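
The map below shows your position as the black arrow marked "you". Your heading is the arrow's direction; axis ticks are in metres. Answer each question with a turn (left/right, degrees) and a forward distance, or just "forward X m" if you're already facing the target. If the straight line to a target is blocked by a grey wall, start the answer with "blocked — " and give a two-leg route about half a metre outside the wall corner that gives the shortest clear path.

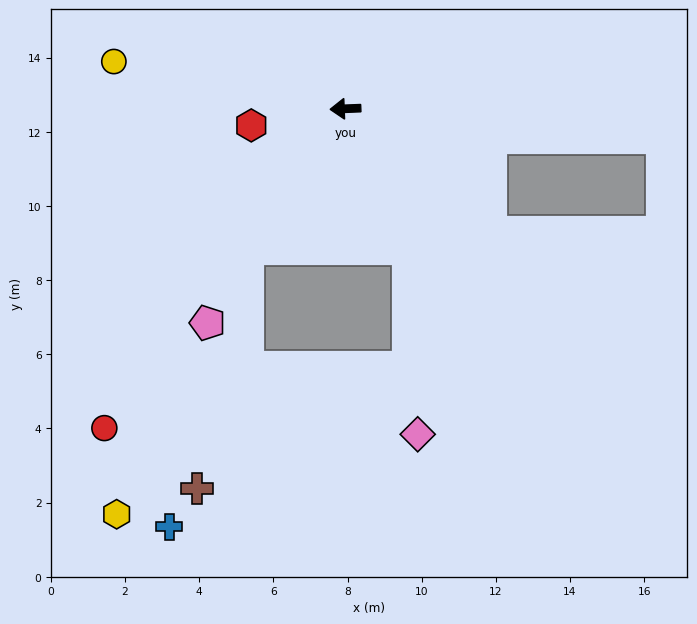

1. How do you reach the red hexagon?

turn left 8°, forward 2.6 m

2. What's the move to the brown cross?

blocked — turn left 53°, forward 4.6 m, then turn left 23°, forward 6.6 m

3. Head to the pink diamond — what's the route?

blocked — turn left 112°, forward 4.1 m, then turn right 21°, forward 5.0 m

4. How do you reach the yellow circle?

turn right 14°, forward 6.4 m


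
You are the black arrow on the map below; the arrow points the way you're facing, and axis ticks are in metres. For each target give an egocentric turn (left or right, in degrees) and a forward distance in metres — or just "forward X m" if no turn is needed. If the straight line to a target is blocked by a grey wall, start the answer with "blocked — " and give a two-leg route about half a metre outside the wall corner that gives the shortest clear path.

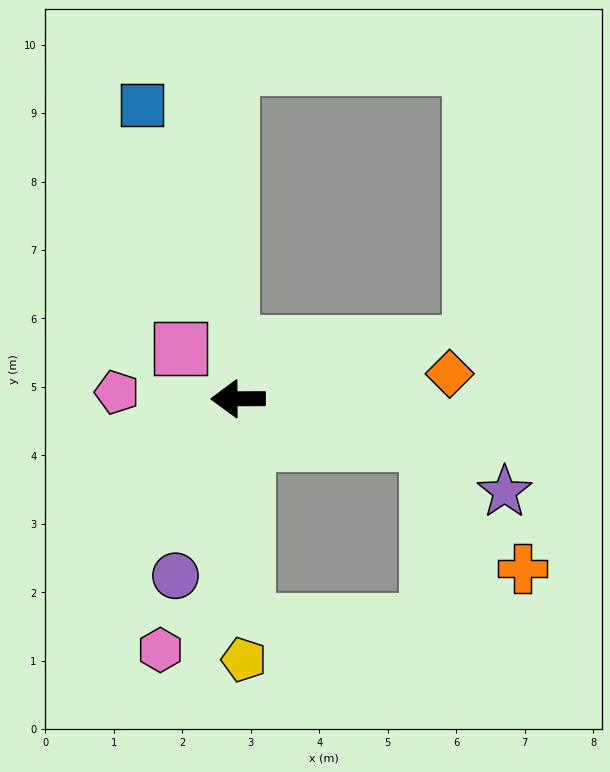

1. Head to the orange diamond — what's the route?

turn right 174°, forward 3.1 m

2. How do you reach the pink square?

turn right 41°, forward 1.1 m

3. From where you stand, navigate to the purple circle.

turn left 70°, forward 2.7 m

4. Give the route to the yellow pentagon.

turn left 91°, forward 3.8 m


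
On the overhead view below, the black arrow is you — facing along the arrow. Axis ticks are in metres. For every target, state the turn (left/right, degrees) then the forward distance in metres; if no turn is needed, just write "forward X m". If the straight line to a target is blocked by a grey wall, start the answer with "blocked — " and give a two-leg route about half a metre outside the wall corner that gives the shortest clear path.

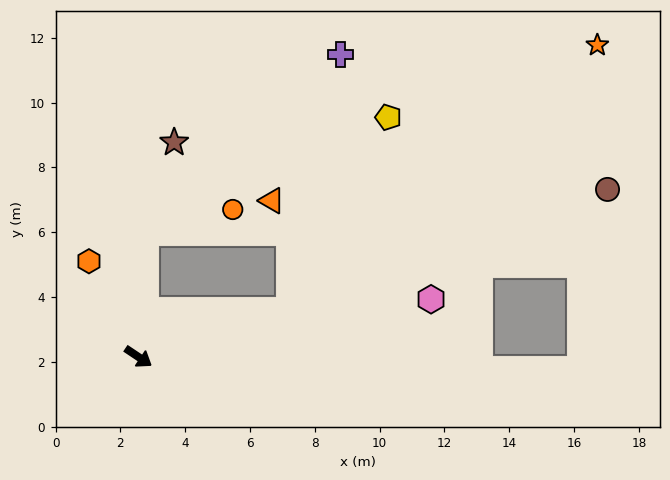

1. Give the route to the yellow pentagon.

blocked — turn left 51°, forward 4.9 m, then turn left 46°, forward 6.7 m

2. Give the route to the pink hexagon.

turn left 45°, forward 9.2 m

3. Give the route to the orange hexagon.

turn left 151°, forward 3.3 m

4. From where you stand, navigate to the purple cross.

blocked — turn left 120°, forward 3.8 m, then turn right 44°, forward 8.2 m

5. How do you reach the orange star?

blocked — turn left 51°, forward 4.9 m, then turn left 24°, forward 12.6 m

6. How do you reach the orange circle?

blocked — turn left 120°, forward 3.8 m, then turn right 71°, forward 2.8 m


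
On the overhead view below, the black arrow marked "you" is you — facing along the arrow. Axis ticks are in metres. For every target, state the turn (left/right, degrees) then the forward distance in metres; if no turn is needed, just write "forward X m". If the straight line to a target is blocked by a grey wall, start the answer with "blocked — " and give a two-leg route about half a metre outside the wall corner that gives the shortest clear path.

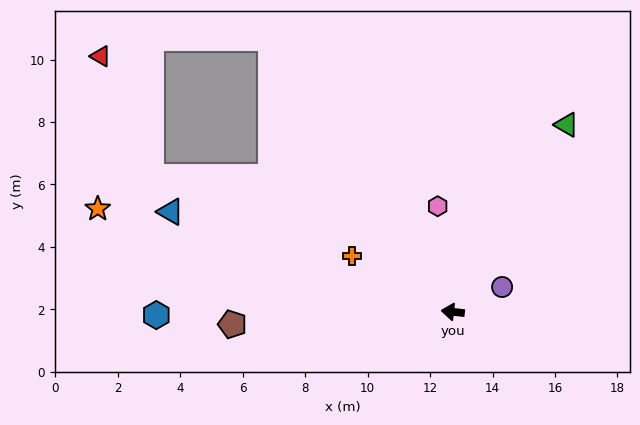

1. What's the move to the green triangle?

turn right 115°, forward 7.0 m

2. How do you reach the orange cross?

turn right 23°, forward 3.7 m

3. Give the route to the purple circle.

turn right 147°, forward 1.8 m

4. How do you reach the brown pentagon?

turn left 9°, forward 7.1 m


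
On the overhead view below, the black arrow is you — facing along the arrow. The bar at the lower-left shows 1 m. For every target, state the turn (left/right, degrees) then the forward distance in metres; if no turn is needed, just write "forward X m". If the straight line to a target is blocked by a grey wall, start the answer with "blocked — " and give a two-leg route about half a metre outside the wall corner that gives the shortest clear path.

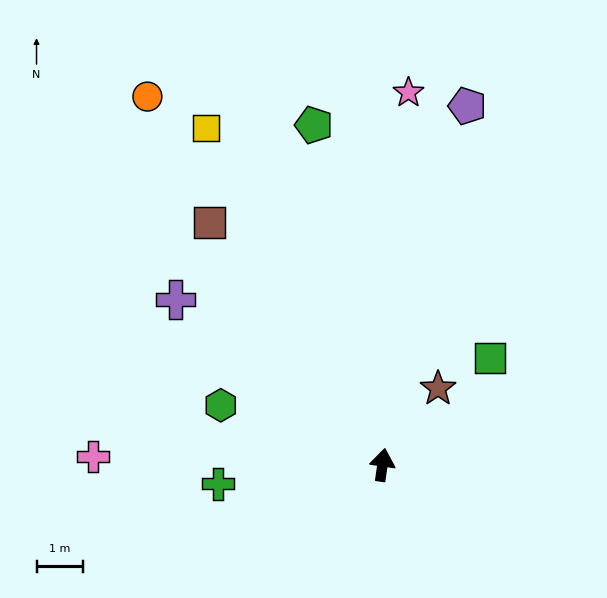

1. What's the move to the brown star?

turn right 28°, forward 2.1 m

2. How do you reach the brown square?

turn left 44°, forward 6.5 m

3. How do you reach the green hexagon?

turn left 78°, forward 3.7 m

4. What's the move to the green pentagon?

turn left 20°, forward 7.5 m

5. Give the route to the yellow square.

turn left 36°, forward 8.3 m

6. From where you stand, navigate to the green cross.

turn left 105°, forward 3.6 m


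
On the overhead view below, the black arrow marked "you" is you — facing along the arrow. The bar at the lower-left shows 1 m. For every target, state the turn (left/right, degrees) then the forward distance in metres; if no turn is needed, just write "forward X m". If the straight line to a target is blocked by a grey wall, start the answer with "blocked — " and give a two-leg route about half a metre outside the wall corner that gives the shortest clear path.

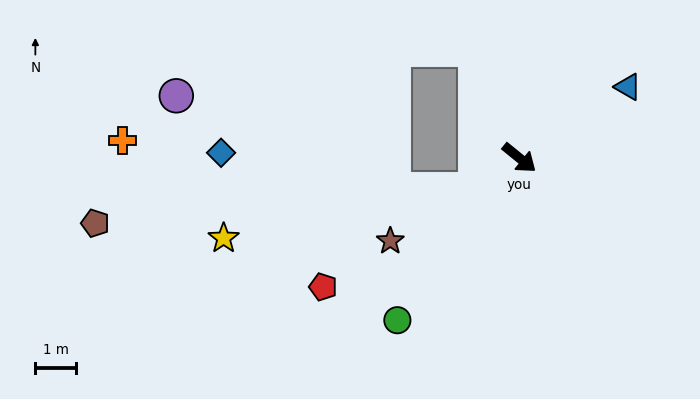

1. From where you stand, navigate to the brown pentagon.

blocked — turn right 105°, forward 1.3 m, then turn right 31°, forward 9.3 m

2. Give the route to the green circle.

turn right 88°, forward 5.0 m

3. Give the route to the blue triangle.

turn left 72°, forward 3.2 m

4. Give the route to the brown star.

turn right 108°, forward 3.8 m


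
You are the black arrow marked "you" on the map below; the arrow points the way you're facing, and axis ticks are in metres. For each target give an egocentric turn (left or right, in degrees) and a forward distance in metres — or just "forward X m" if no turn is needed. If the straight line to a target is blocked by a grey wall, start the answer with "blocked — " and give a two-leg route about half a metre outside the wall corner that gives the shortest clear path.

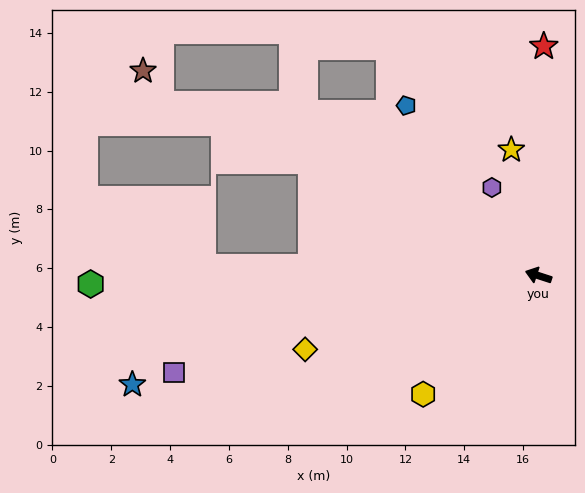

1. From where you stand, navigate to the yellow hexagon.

turn left 64°, forward 5.6 m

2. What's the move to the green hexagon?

turn left 19°, forward 15.2 m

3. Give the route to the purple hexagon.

turn right 44°, forward 3.4 m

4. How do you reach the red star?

turn right 73°, forward 7.8 m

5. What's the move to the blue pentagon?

turn right 34°, forward 7.3 m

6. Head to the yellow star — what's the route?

turn right 60°, forward 4.4 m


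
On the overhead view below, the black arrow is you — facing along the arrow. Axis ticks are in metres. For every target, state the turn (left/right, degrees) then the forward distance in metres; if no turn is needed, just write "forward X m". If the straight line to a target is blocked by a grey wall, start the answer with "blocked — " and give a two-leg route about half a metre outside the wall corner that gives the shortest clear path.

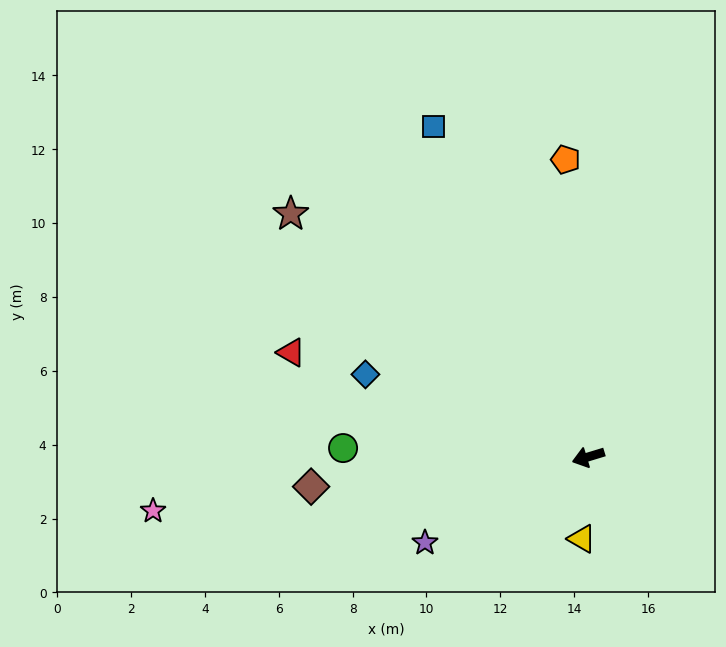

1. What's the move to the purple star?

turn left 11°, forward 5.0 m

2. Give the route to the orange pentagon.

turn right 103°, forward 8.1 m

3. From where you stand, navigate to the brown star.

turn right 56°, forward 10.4 m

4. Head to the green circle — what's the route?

turn right 19°, forward 6.6 m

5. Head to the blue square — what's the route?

turn right 82°, forward 9.9 m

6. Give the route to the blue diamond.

turn right 37°, forward 6.4 m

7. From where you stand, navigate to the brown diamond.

turn right 11°, forward 7.5 m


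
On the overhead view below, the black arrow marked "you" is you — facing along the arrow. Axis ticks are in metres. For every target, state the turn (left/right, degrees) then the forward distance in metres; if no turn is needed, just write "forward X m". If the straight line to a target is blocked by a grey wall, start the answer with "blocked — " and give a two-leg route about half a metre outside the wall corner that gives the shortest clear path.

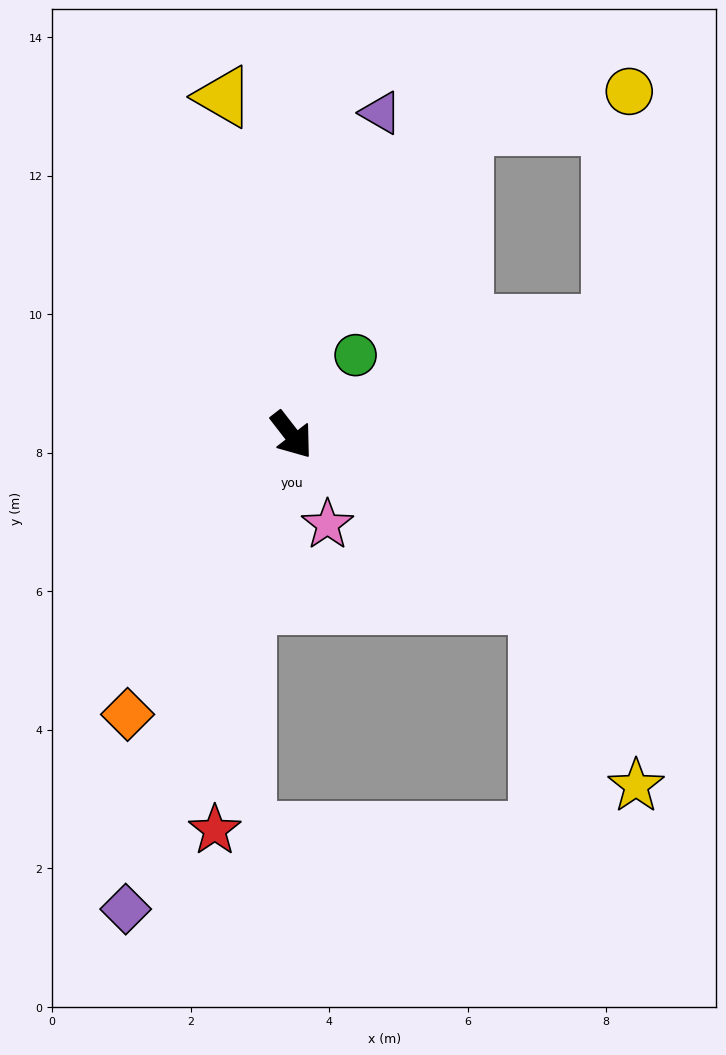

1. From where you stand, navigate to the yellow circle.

blocked — turn left 71°, forward 4.9 m, then turn left 67°, forward 3.4 m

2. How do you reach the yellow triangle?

turn left 154°, forward 5.0 m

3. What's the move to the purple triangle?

turn left 127°, forward 4.8 m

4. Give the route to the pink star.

turn right 16°, forward 1.4 m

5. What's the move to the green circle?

turn left 104°, forward 1.5 m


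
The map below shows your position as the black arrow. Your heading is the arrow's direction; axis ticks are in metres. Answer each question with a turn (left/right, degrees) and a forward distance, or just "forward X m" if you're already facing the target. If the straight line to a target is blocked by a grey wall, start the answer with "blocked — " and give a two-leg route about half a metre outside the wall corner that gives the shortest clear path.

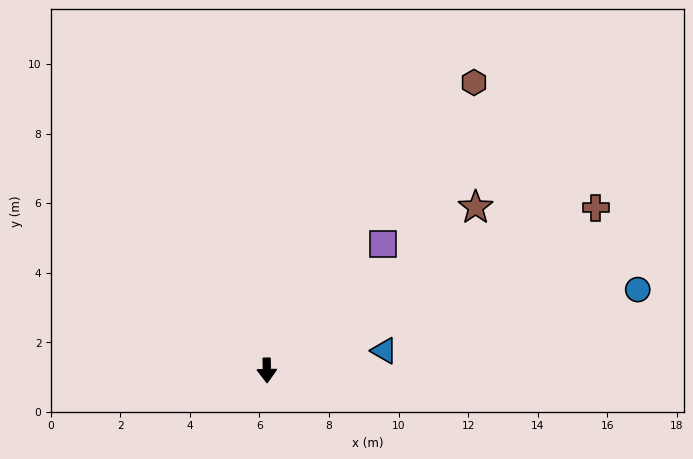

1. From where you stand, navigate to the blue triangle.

turn left 98°, forward 3.4 m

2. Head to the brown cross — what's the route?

turn left 115°, forward 10.5 m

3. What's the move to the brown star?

turn left 127°, forward 7.6 m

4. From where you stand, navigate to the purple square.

turn left 136°, forward 4.9 m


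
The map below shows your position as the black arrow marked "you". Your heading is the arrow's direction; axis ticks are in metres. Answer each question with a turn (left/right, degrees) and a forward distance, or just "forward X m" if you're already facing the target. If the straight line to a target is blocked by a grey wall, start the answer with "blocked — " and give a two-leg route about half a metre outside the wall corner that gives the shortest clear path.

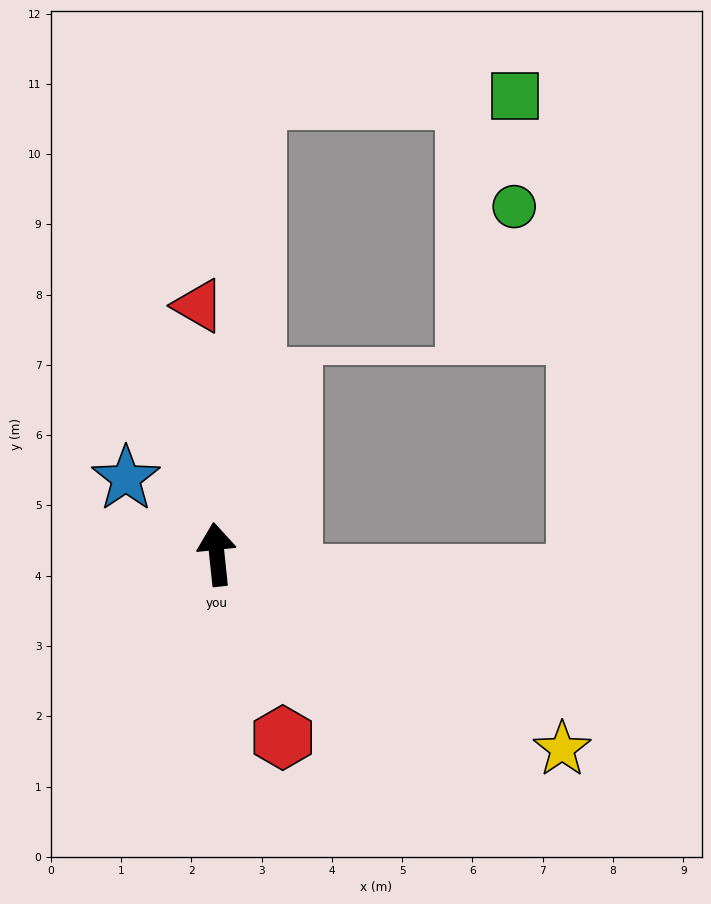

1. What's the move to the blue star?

turn left 44°, forward 1.7 m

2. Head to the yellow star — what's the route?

turn right 125°, forward 5.6 m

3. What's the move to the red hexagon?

turn right 166°, forward 2.8 m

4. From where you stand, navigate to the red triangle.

forward 3.5 m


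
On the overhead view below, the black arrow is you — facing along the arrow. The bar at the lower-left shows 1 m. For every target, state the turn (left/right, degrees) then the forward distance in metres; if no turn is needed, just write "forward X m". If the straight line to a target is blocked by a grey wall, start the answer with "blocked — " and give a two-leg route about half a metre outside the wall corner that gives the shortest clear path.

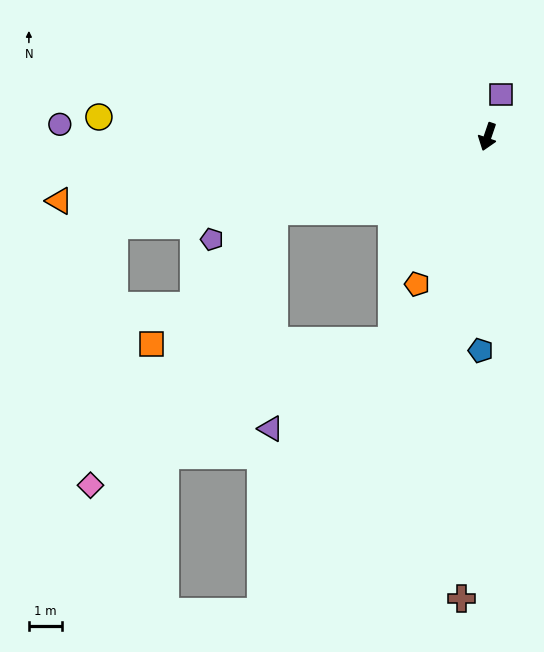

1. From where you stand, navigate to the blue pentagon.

turn left 17°, forward 6.5 m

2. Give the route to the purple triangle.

blocked — turn right 52°, forward 6.9 m, then turn left 70°, forward 6.6 m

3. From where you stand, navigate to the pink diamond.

blocked — turn right 52°, forward 6.9 m, then turn left 37°, forward 10.1 m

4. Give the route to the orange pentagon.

turn right 7°, forward 5.0 m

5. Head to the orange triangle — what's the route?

turn right 63°, forward 13.2 m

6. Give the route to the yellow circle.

turn right 74°, forward 11.9 m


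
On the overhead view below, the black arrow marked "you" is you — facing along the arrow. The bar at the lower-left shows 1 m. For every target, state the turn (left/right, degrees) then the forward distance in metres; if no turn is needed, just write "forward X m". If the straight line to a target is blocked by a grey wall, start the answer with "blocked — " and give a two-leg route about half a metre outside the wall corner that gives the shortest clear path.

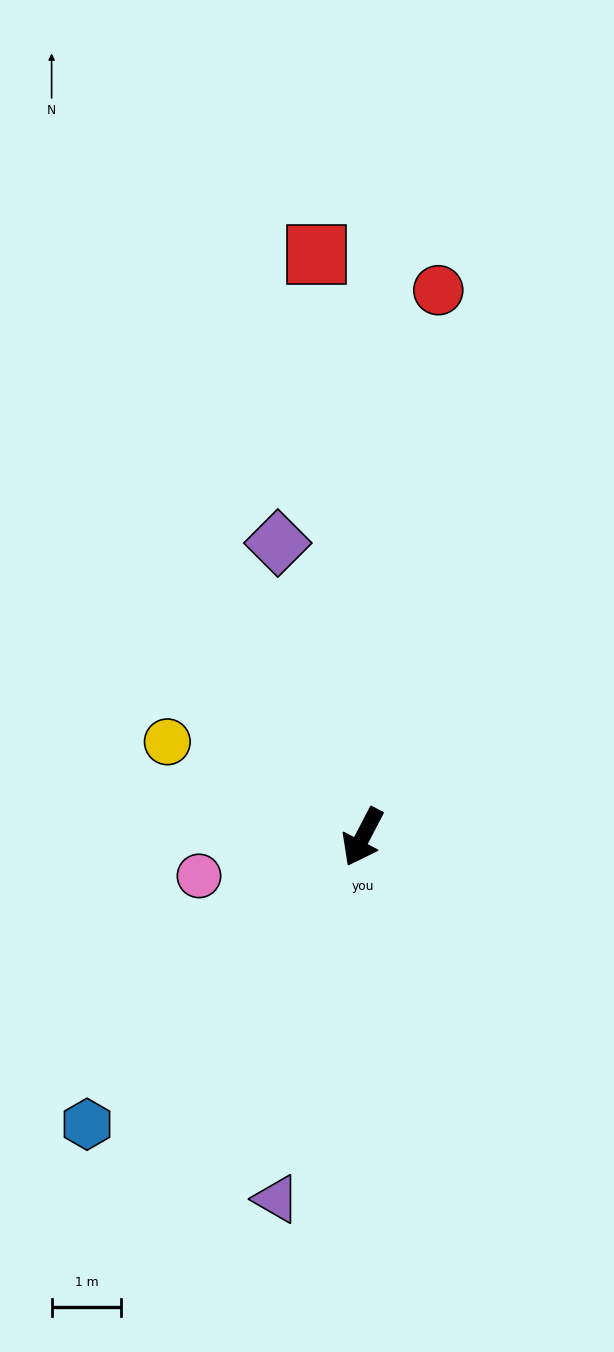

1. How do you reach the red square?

turn right 148°, forward 8.4 m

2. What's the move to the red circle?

turn right 160°, forward 7.9 m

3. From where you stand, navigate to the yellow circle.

turn right 88°, forward 3.1 m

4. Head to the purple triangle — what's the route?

turn left 14°, forward 5.3 m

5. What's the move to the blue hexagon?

turn right 16°, forward 5.7 m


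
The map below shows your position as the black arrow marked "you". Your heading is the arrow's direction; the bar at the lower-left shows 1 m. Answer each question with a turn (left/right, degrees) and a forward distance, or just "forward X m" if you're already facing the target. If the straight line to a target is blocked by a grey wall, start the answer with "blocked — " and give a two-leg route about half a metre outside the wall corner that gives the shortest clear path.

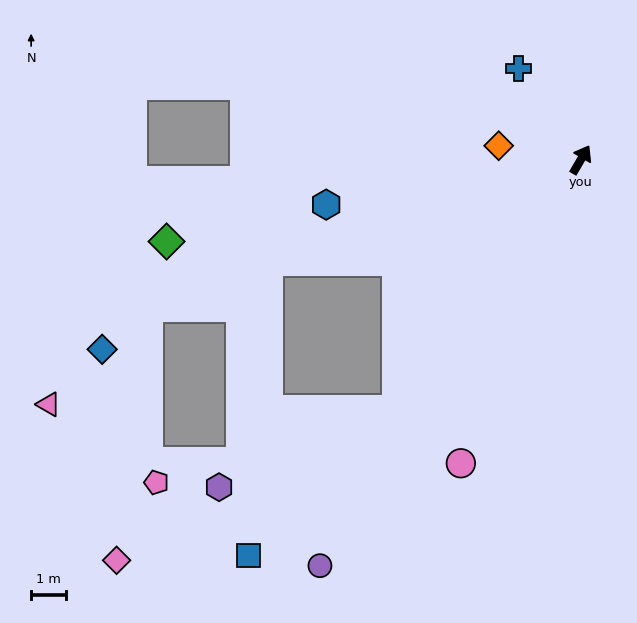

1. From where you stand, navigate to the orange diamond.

turn left 111°, forward 2.4 m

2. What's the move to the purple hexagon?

blocked — turn left 174°, forward 9.0 m, then turn right 30°, forward 5.6 m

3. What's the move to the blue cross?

turn left 65°, forward 3.2 m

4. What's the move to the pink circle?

turn right 171°, forward 9.4 m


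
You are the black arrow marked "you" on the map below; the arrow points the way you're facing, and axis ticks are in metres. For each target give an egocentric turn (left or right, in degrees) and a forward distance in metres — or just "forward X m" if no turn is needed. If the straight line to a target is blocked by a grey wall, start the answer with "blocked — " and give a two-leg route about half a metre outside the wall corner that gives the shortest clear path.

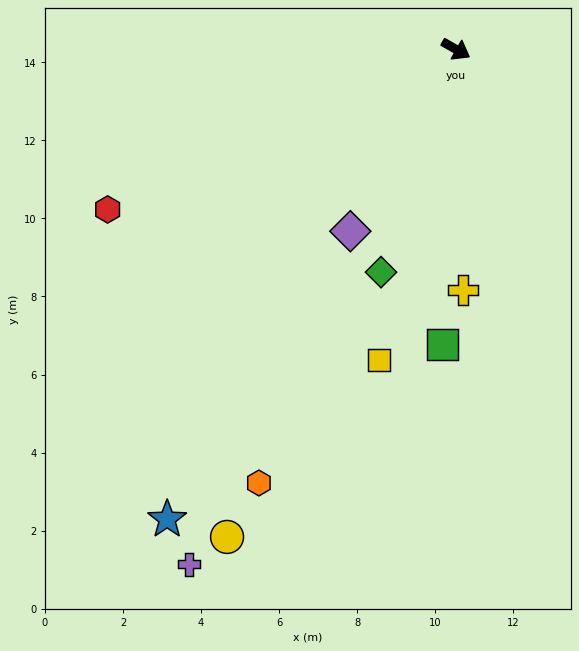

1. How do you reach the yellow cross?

turn right 59°, forward 6.2 m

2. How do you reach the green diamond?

turn right 79°, forward 6.0 m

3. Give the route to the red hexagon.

turn right 126°, forward 9.8 m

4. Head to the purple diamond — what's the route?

turn right 91°, forward 5.4 m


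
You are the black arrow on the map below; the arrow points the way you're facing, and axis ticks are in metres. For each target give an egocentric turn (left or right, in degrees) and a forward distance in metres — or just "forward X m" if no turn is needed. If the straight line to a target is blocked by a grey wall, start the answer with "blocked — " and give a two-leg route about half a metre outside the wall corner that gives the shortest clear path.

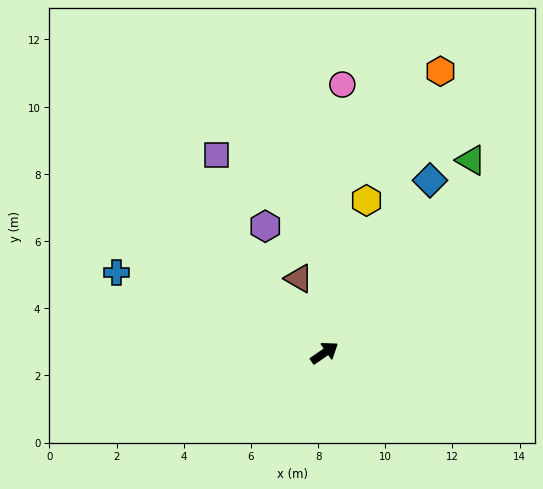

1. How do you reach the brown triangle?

turn left 74°, forward 2.3 m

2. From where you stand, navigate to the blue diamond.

turn left 24°, forward 6.0 m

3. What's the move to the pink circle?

turn left 52°, forward 8.0 m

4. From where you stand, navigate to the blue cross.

turn left 124°, forward 6.6 m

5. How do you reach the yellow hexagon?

turn left 40°, forward 4.7 m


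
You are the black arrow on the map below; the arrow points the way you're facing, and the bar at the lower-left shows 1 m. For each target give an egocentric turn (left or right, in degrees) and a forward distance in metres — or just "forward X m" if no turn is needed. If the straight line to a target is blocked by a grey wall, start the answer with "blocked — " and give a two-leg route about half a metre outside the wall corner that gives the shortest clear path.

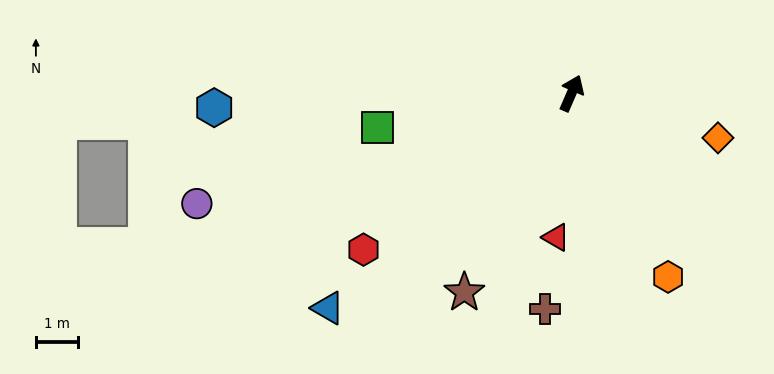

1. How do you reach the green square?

turn left 123°, forward 4.7 m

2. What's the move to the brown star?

turn left 175°, forward 5.4 m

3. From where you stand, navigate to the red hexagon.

turn left 150°, forward 6.2 m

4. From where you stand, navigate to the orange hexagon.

turn right 129°, forward 5.0 m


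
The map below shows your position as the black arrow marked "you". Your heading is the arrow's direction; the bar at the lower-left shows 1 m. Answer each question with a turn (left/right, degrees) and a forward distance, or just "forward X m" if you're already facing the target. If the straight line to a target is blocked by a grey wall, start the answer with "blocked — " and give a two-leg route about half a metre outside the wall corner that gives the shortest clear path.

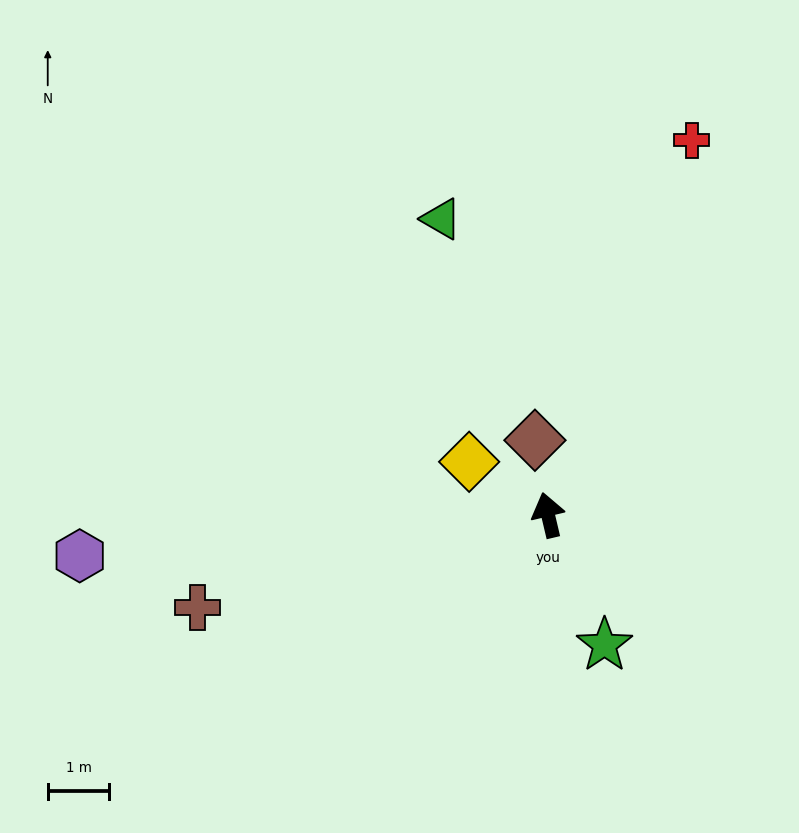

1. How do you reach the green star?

turn right 170°, forward 2.3 m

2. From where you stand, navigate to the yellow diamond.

turn left 43°, forward 1.5 m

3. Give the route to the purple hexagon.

turn left 82°, forward 7.6 m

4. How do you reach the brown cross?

turn left 92°, forward 5.9 m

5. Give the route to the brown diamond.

turn right 3°, forward 1.2 m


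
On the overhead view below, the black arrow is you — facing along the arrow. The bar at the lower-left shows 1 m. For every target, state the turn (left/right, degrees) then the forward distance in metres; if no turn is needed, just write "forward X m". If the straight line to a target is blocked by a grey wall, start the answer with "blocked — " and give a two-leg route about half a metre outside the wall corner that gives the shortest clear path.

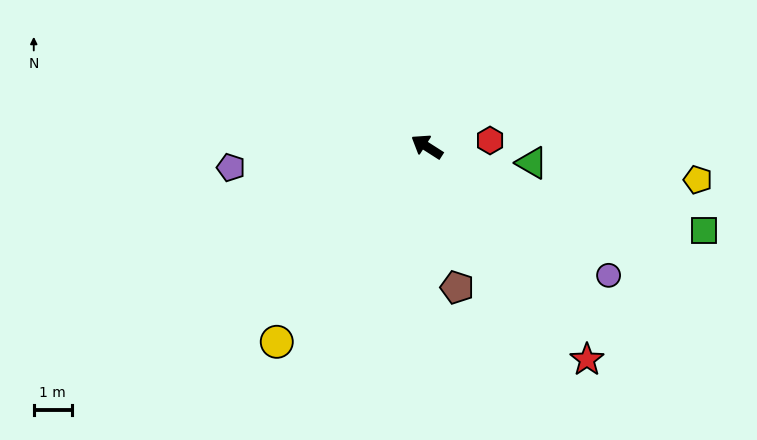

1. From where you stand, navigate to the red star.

turn left 160°, forward 7.1 m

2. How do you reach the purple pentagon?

turn left 39°, forward 5.2 m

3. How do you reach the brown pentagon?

turn left 135°, forward 3.8 m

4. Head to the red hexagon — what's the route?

turn right 142°, forward 1.7 m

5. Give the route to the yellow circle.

turn left 85°, forward 6.5 m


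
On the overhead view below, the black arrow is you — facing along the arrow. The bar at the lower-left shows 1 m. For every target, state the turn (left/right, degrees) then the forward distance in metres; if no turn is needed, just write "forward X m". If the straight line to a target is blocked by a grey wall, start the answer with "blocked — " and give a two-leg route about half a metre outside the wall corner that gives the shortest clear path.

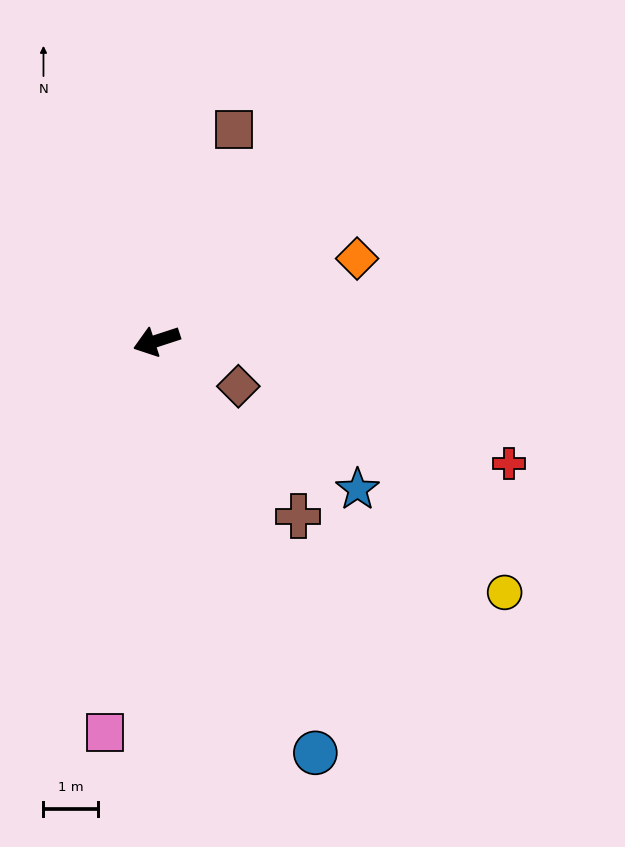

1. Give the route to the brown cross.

turn left 111°, forward 4.1 m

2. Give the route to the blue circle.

turn left 93°, forward 8.1 m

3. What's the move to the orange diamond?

turn right 176°, forward 4.0 m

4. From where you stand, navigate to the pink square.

turn left 64°, forward 7.2 m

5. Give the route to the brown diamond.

turn left 133°, forward 1.7 m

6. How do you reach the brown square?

turn right 128°, forward 4.1 m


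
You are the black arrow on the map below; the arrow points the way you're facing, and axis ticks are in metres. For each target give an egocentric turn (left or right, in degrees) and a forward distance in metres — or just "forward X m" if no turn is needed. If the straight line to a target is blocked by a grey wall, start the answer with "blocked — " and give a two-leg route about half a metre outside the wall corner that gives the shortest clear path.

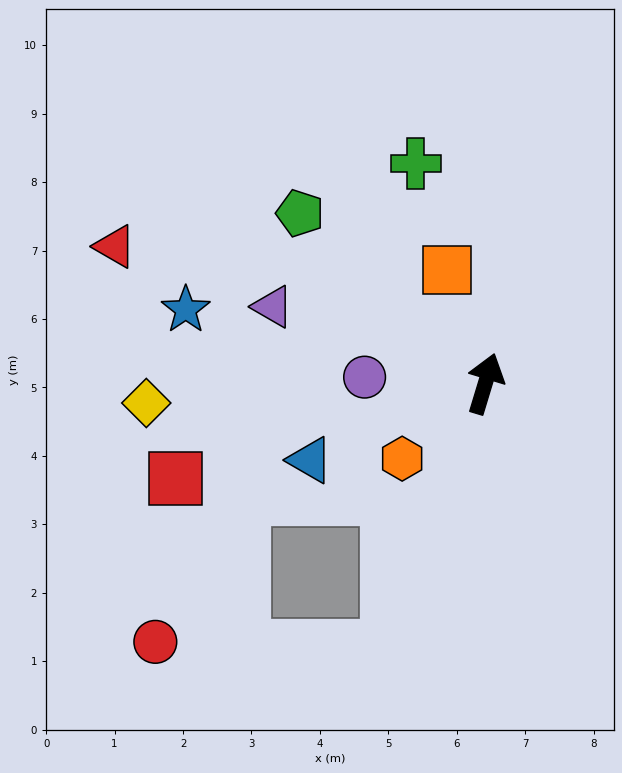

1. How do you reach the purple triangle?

turn left 87°, forward 3.3 m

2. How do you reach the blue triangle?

turn left 130°, forward 2.8 m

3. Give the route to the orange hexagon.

turn left 149°, forward 1.6 m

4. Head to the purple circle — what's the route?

turn left 104°, forward 1.8 m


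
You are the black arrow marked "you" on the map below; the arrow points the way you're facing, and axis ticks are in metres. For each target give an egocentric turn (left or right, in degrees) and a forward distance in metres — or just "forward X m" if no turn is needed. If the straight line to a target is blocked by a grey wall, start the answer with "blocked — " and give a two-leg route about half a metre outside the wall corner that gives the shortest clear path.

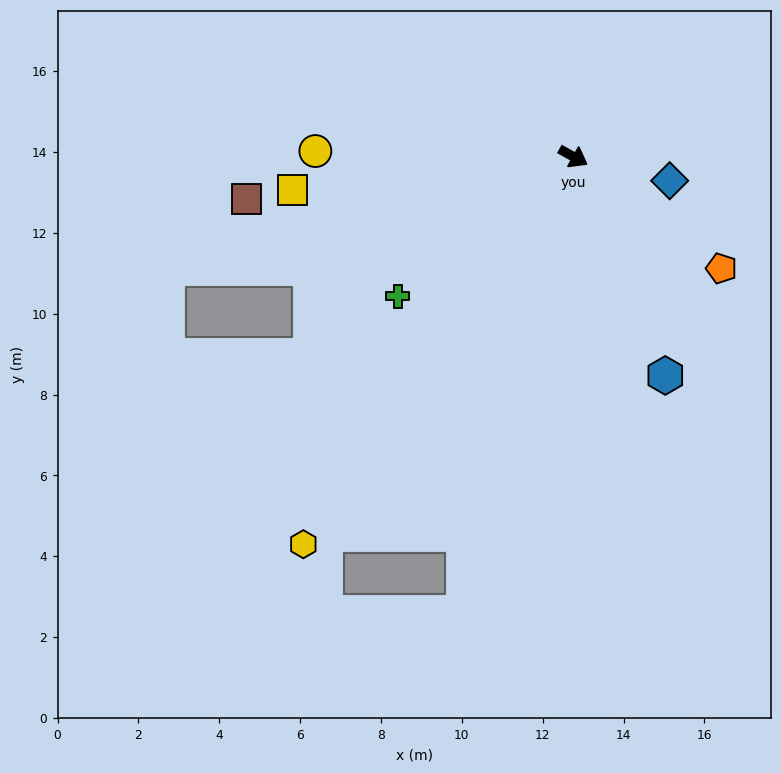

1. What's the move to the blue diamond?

turn left 15°, forward 2.5 m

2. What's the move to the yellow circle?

turn right 152°, forward 6.4 m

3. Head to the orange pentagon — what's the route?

turn right 8°, forward 4.6 m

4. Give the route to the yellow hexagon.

turn right 96°, forward 11.7 m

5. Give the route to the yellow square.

turn right 144°, forward 7.0 m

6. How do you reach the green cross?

turn right 112°, forward 5.5 m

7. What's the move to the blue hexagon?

turn right 38°, forward 5.9 m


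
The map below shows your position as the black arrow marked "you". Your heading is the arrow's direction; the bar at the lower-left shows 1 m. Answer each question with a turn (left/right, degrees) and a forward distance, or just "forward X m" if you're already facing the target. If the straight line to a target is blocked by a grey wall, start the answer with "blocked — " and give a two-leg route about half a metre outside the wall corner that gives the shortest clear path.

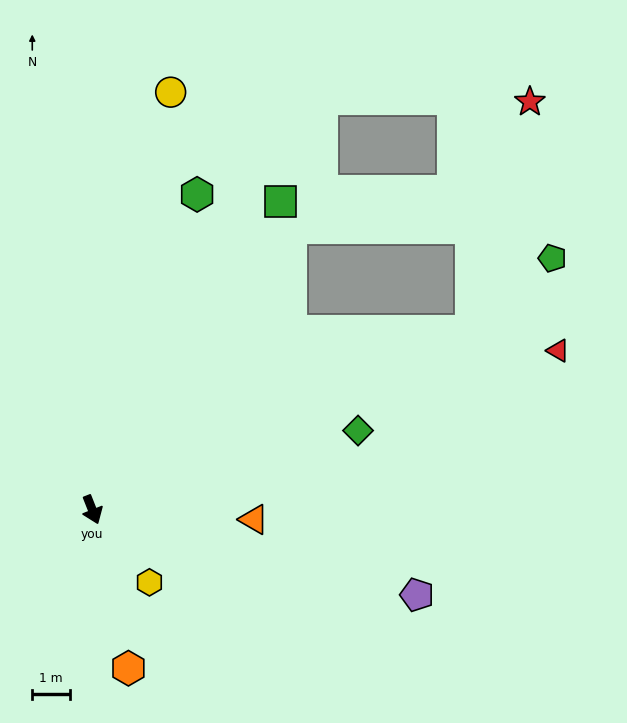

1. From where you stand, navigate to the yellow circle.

turn left 148°, forward 11.3 m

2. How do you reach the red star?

blocked — turn left 94°, forward 11.2 m, then turn left 50°, forward 6.3 m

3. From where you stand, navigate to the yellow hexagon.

turn left 17°, forward 2.5 m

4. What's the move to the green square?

turn left 127°, forward 9.6 m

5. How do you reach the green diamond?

turn left 85°, forward 7.4 m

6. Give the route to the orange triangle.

turn left 65°, forward 4.3 m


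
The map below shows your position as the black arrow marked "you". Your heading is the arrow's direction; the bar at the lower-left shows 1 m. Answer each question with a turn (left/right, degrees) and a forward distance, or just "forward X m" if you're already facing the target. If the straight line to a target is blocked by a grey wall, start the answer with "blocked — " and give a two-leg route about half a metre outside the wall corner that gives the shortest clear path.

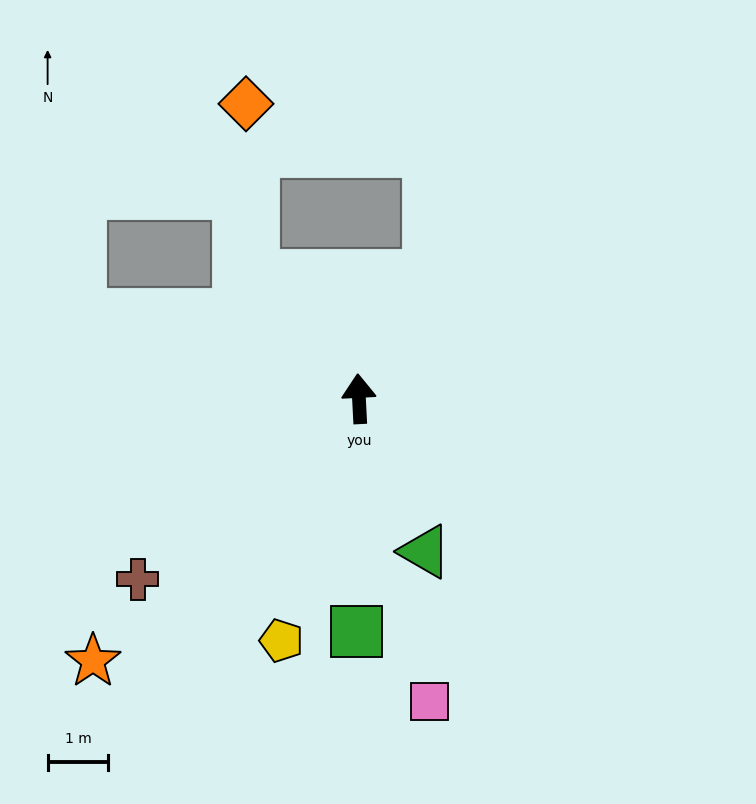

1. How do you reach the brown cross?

turn left 126°, forward 4.7 m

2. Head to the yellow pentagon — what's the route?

turn left 159°, forward 4.2 m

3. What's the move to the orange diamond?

blocked — turn left 38°, forward 2.7 m, then turn right 38°, forward 2.8 m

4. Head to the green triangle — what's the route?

turn right 160°, forward 2.7 m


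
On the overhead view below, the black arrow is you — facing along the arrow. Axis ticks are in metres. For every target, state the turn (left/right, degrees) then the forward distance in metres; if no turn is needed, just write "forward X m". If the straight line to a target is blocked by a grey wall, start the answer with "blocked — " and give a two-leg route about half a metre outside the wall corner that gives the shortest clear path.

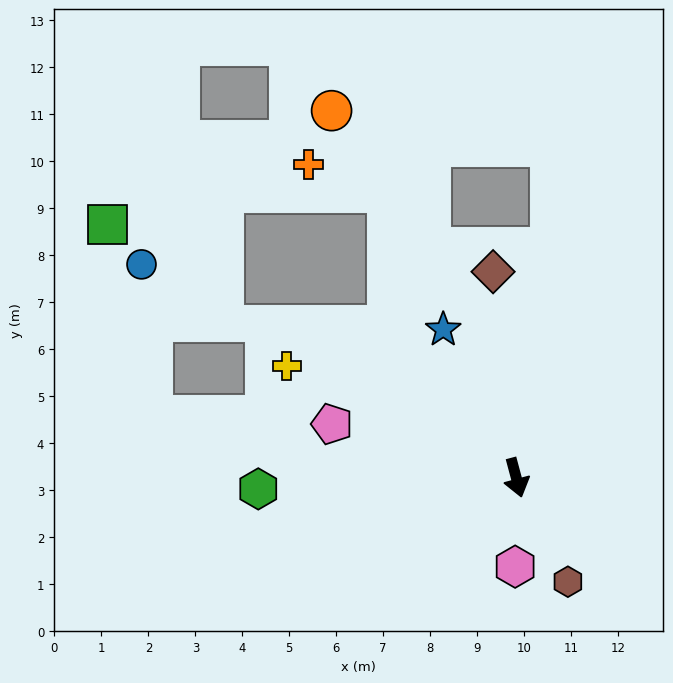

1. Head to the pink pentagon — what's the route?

turn right 121°, forward 4.1 m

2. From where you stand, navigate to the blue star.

turn right 169°, forward 3.5 m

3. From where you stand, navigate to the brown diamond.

turn left 171°, forward 4.4 m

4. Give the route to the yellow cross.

turn right 131°, forward 5.4 m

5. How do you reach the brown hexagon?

turn left 11°, forward 2.5 m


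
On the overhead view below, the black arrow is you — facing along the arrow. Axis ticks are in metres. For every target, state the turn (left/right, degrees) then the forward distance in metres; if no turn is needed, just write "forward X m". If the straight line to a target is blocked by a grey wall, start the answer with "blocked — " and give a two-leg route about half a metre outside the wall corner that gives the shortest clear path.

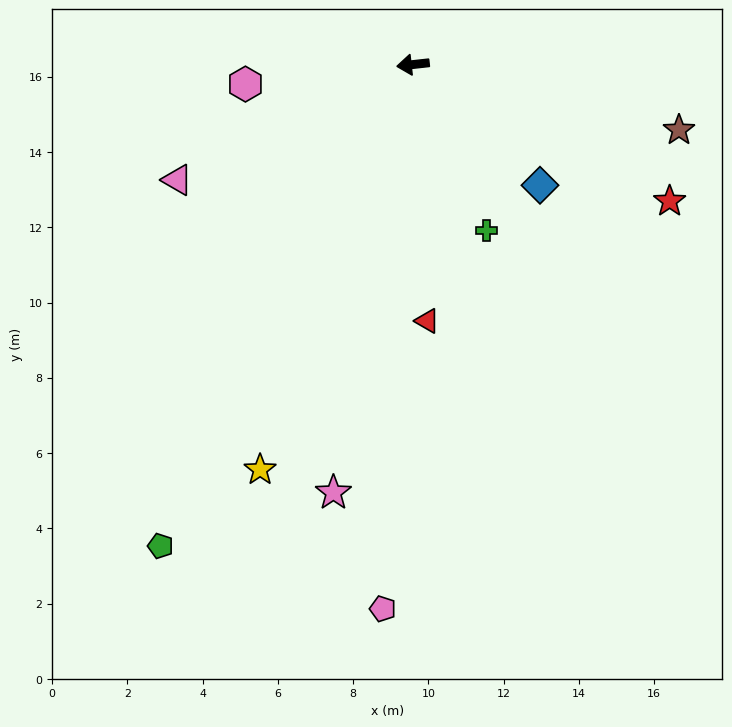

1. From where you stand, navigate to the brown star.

turn left 160°, forward 7.3 m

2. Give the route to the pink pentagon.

turn left 80°, forward 14.5 m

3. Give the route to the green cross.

turn left 108°, forward 4.8 m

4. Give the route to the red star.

turn left 146°, forward 7.7 m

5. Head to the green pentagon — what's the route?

turn left 56°, forward 14.4 m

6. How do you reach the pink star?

turn left 73°, forward 11.6 m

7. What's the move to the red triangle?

turn left 87°, forward 6.8 m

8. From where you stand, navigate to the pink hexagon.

forward 4.5 m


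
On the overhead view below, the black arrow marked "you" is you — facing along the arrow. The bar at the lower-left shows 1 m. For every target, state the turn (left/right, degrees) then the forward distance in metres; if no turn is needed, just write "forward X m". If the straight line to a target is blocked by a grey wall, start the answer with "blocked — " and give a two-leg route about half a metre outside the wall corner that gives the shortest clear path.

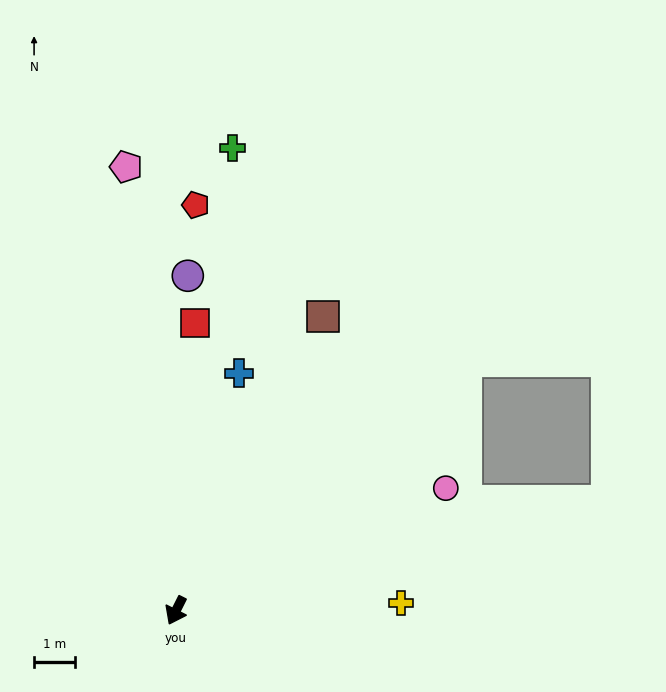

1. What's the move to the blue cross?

turn right 168°, forward 6.0 m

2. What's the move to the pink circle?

turn left 141°, forward 7.2 m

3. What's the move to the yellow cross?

turn left 119°, forward 5.5 m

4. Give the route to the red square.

turn right 157°, forward 7.1 m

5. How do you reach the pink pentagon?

turn right 147°, forward 10.9 m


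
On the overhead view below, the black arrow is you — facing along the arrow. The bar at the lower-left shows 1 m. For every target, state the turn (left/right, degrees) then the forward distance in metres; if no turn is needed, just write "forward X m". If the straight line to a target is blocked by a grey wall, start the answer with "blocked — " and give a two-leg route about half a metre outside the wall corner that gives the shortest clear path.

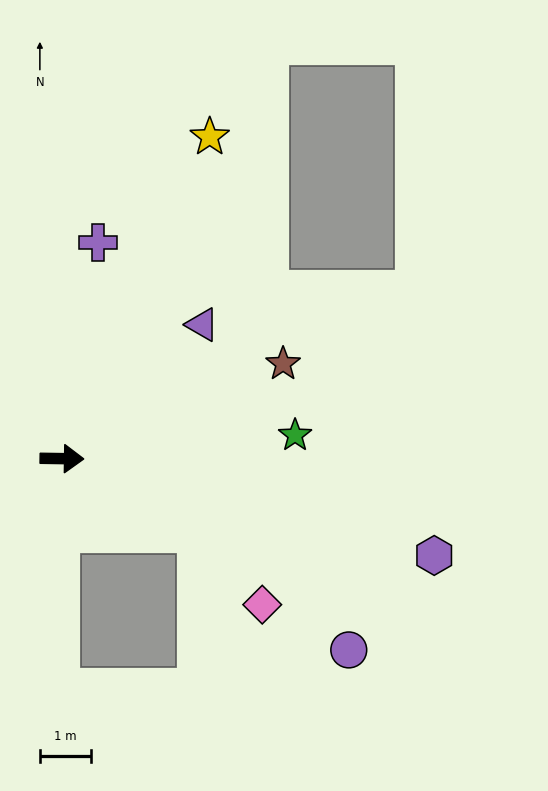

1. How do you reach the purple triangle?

turn left 45°, forward 3.8 m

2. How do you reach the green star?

turn left 7°, forward 4.6 m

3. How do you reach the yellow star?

turn left 66°, forward 7.0 m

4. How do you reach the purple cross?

turn left 81°, forward 4.3 m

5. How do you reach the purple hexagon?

turn right 14°, forward 7.6 m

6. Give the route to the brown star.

turn left 24°, forward 4.7 m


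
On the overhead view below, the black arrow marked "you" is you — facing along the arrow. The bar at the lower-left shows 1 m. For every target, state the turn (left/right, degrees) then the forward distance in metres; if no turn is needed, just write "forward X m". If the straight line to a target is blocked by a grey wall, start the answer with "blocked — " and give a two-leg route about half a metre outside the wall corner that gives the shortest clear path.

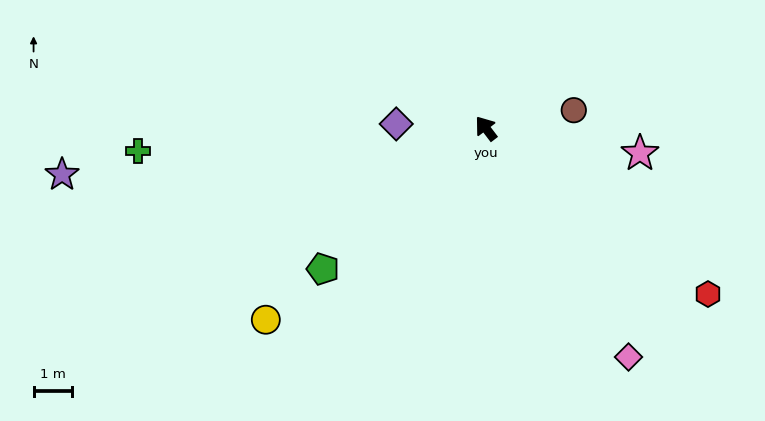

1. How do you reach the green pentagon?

turn left 93°, forward 5.6 m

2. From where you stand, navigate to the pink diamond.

turn left 175°, forward 7.1 m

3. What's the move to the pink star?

turn right 137°, forward 4.1 m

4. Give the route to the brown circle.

turn right 116°, forward 2.4 m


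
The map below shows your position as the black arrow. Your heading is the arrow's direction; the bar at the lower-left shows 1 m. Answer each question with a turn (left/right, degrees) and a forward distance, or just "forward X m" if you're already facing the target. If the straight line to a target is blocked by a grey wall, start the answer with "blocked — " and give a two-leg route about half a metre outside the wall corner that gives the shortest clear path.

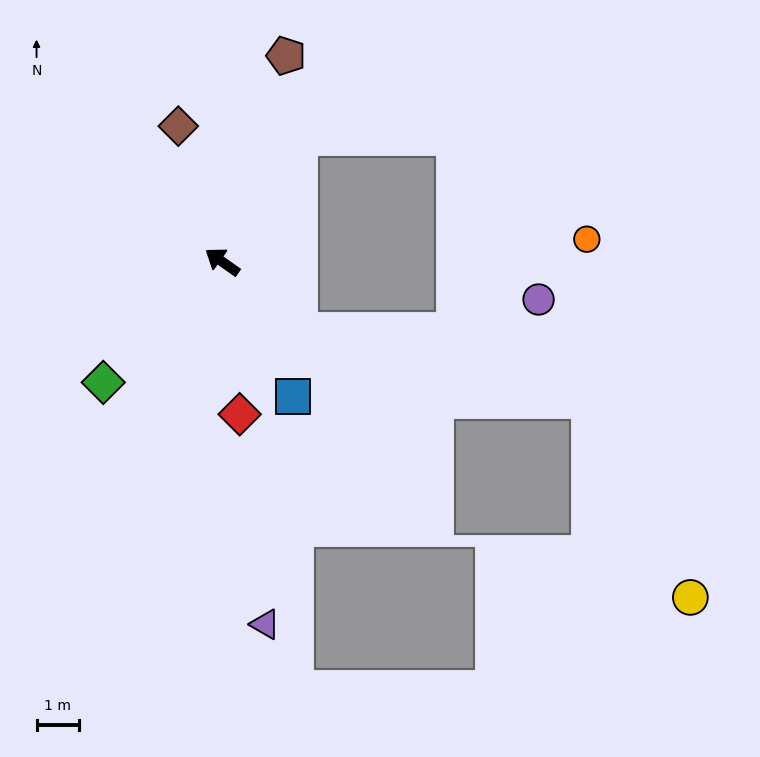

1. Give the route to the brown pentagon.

turn right 72°, forward 5.1 m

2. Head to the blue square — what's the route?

turn left 153°, forward 3.6 m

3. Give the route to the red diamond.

turn left 132°, forward 3.6 m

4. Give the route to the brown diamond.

turn right 37°, forward 3.4 m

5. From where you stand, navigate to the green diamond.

turn left 81°, forward 4.0 m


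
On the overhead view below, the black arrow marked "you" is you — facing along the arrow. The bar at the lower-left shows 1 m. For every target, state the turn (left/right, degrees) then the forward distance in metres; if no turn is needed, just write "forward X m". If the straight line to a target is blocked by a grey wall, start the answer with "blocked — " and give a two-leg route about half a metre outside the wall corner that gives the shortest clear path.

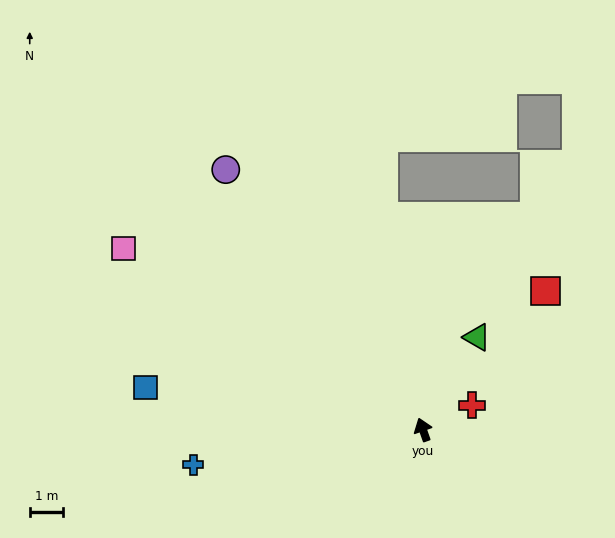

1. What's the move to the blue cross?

turn left 79°, forward 6.9 m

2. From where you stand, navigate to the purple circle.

turn left 18°, forward 9.8 m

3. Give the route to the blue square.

turn left 62°, forward 8.4 m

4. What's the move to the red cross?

turn right 83°, forward 1.6 m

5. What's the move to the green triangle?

turn right 50°, forward 3.2 m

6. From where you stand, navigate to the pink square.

turn left 40°, forward 10.5 m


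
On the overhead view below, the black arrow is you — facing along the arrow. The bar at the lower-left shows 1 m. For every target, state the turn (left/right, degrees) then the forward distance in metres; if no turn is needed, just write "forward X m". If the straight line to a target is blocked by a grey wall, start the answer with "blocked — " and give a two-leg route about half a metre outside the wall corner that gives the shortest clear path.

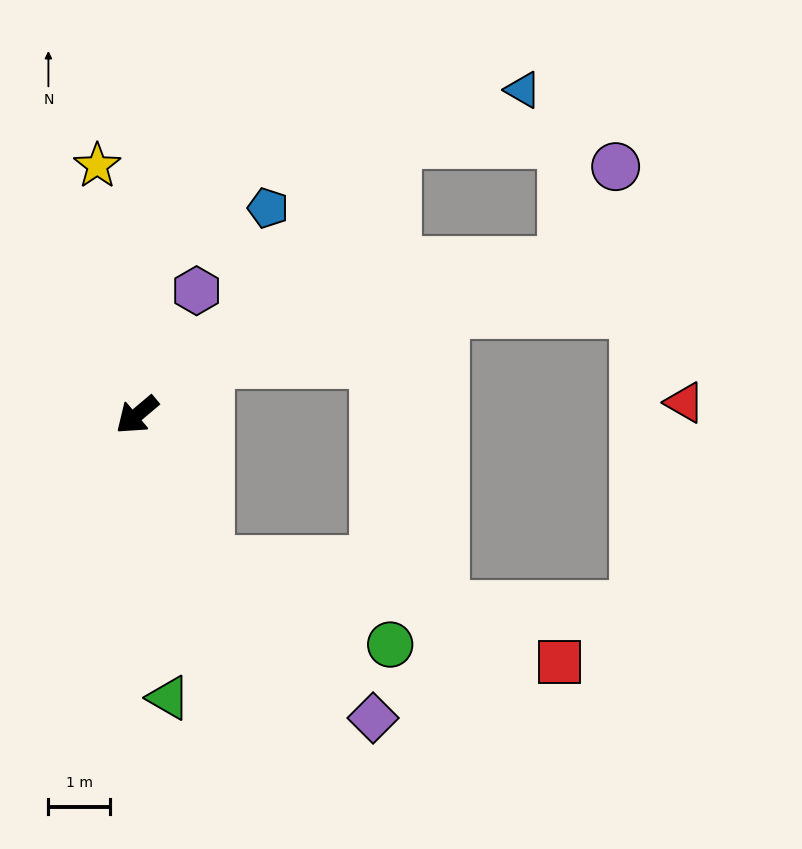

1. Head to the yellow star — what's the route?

turn right 121°, forward 4.1 m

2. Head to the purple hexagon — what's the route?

turn right 156°, forward 2.2 m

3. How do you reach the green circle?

blocked — turn left 76°, forward 2.6 m, then turn left 39°, forward 3.2 m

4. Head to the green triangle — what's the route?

turn left 56°, forward 4.6 m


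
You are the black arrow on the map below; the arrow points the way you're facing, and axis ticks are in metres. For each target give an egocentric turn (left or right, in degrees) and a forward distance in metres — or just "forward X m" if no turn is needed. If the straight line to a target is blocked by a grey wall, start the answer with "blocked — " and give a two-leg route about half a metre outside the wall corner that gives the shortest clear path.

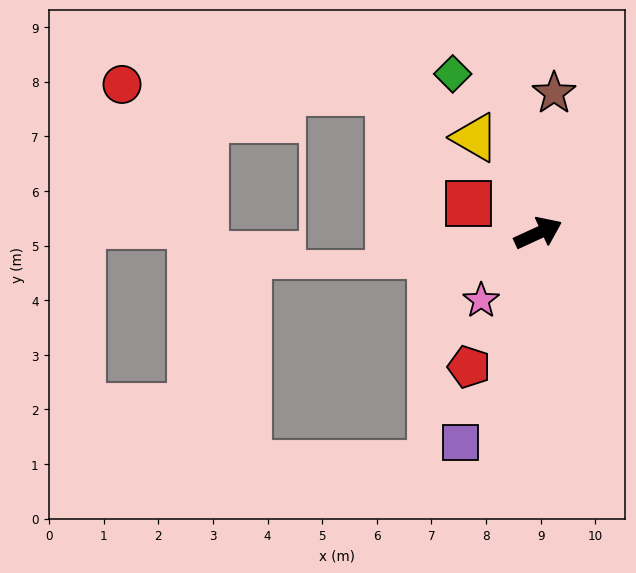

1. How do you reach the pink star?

turn right 155°, forward 1.6 m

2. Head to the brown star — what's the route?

turn left 59°, forward 2.6 m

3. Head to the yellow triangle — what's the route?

turn left 99°, forward 2.1 m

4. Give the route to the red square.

turn left 133°, forward 1.4 m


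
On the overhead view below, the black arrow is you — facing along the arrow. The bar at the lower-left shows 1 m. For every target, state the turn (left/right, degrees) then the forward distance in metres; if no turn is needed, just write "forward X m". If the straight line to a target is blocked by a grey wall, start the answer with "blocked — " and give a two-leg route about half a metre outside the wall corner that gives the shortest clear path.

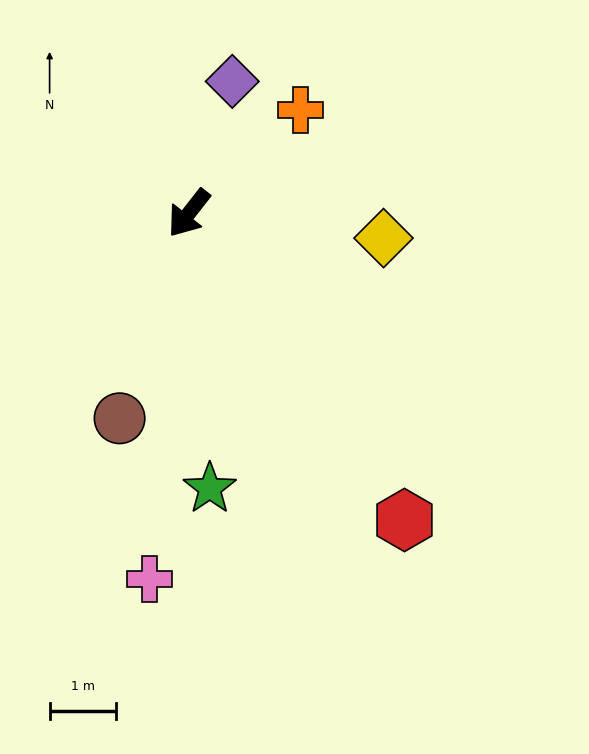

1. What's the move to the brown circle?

turn left 19°, forward 3.3 m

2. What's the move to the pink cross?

turn left 32°, forward 5.6 m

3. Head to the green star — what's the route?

turn left 42°, forward 4.2 m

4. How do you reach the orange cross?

turn left 171°, forward 2.3 m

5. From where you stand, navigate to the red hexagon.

turn left 73°, forward 5.7 m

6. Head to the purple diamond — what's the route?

turn right 160°, forward 2.1 m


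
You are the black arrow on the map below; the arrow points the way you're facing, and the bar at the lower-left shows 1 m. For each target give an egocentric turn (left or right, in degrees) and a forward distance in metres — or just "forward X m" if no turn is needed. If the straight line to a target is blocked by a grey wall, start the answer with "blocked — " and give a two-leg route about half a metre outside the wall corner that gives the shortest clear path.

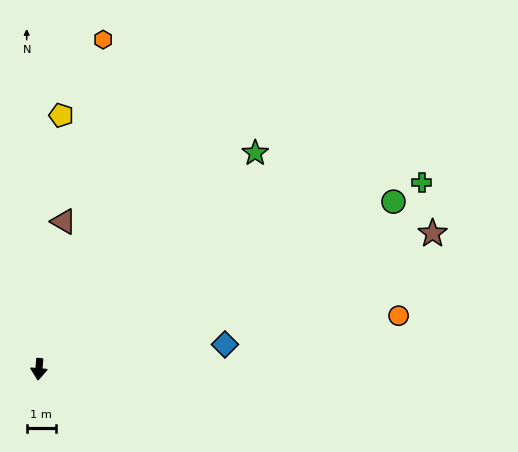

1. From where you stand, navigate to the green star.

turn left 140°, forward 10.4 m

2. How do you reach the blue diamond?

turn left 103°, forward 6.4 m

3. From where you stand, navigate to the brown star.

turn left 114°, forward 14.2 m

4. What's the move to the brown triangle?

turn left 175°, forward 5.1 m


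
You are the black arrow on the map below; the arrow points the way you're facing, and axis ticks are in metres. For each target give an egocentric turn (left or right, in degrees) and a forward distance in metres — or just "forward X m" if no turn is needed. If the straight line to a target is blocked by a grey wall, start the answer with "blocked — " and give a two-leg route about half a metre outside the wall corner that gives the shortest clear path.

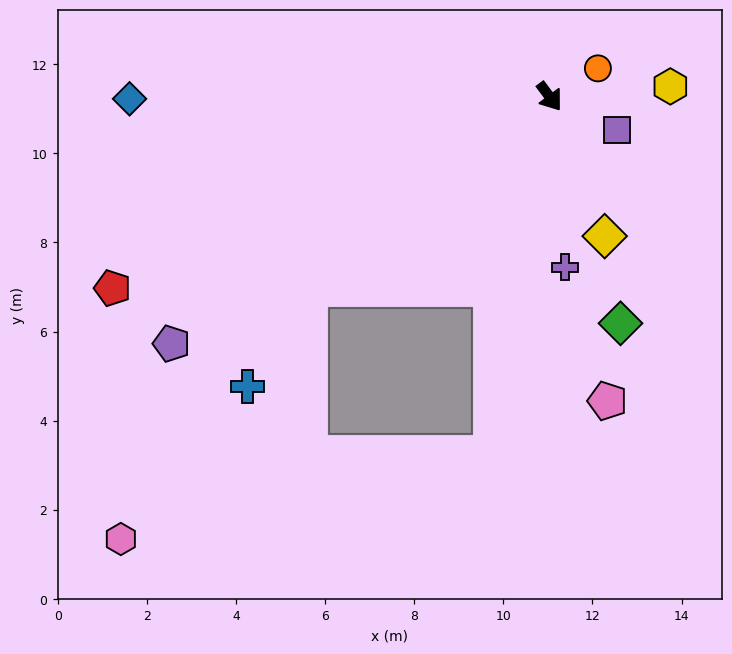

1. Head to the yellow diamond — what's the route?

turn right 15°, forward 3.4 m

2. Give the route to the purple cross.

turn right 31°, forward 3.8 m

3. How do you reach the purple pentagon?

turn right 93°, forward 10.1 m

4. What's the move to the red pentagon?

turn right 103°, forward 10.7 m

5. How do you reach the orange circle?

turn left 84°, forward 1.3 m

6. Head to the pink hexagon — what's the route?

blocked — turn right 46°, forward 8.1 m, then turn right 68°, forward 8.5 m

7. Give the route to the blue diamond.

turn right 126°, forward 9.4 m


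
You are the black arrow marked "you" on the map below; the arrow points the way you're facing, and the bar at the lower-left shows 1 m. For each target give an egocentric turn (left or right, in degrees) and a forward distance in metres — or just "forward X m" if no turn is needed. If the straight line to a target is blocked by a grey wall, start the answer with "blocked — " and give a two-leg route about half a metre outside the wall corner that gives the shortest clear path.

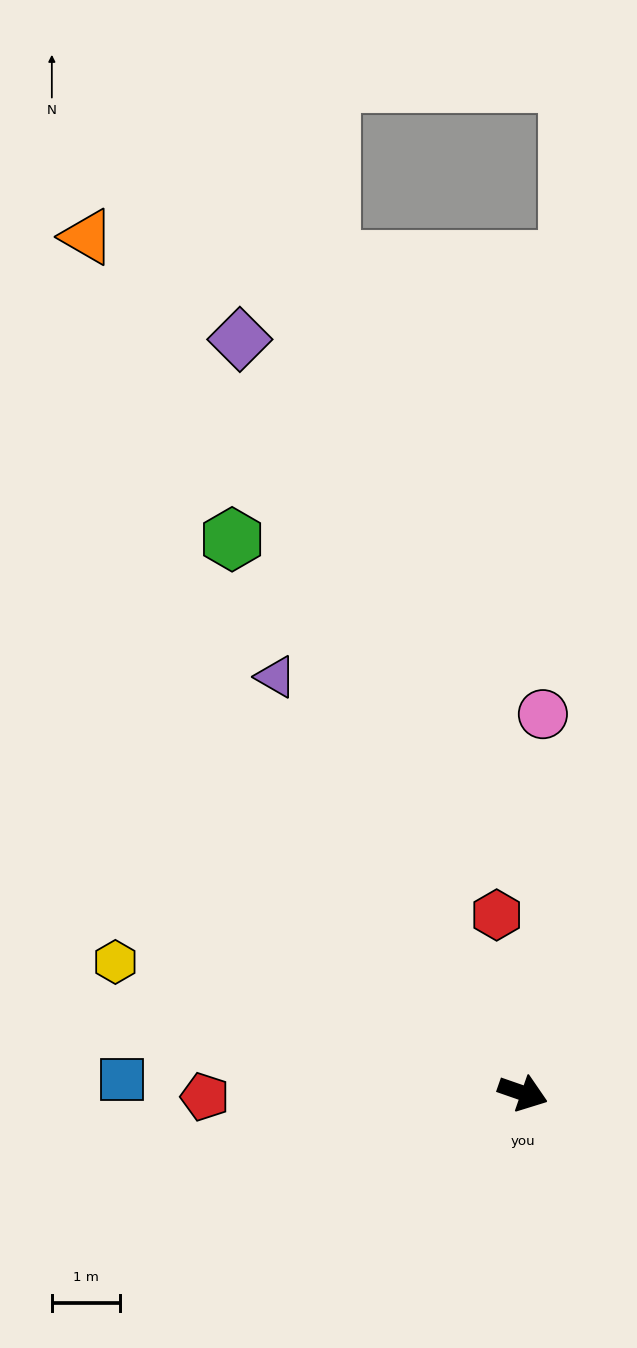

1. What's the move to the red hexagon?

turn left 118°, forward 2.6 m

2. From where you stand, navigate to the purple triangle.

turn left 140°, forward 7.1 m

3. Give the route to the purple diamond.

turn left 130°, forward 11.7 m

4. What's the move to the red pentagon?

turn right 160°, forward 4.6 m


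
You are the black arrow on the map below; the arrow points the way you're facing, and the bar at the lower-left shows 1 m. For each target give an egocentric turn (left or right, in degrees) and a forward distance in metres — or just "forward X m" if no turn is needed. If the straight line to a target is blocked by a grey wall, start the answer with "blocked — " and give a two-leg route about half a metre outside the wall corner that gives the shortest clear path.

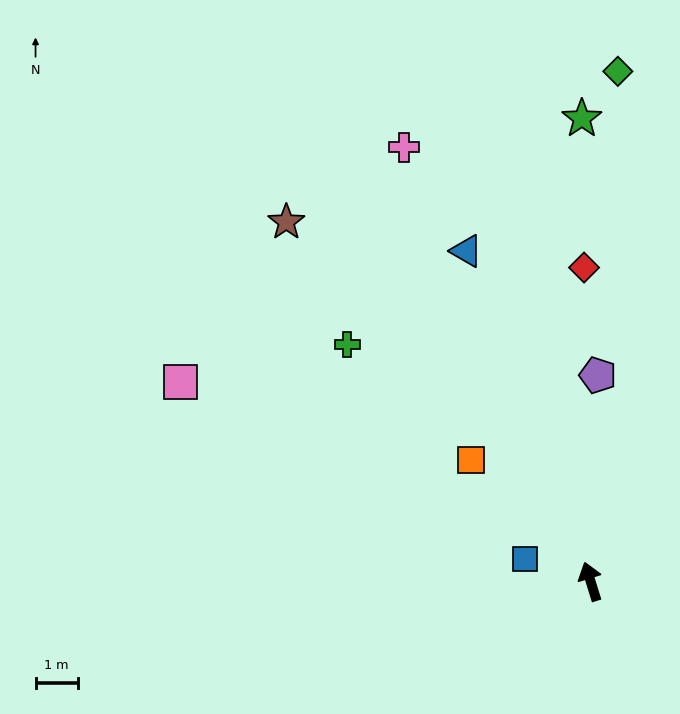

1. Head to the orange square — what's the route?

turn left 27°, forward 4.0 m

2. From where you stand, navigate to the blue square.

turn left 54°, forward 1.6 m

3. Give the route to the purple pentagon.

turn right 19°, forward 4.9 m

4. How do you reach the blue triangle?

turn left 3°, forward 8.4 m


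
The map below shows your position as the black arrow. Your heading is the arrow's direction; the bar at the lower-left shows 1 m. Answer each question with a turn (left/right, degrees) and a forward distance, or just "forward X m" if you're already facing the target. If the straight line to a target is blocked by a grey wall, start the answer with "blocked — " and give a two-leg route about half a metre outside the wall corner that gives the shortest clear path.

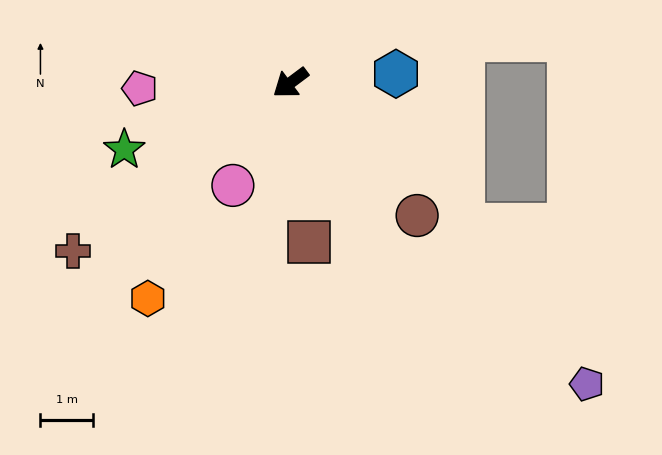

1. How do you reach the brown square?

turn left 60°, forward 3.1 m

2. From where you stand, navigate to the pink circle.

turn left 24°, forward 2.3 m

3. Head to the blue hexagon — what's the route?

turn left 148°, forward 2.0 m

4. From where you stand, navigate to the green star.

turn right 15°, forward 3.4 m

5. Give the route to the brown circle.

turn left 97°, forward 3.5 m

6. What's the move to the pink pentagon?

turn right 35°, forward 2.9 m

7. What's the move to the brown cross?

forward 5.3 m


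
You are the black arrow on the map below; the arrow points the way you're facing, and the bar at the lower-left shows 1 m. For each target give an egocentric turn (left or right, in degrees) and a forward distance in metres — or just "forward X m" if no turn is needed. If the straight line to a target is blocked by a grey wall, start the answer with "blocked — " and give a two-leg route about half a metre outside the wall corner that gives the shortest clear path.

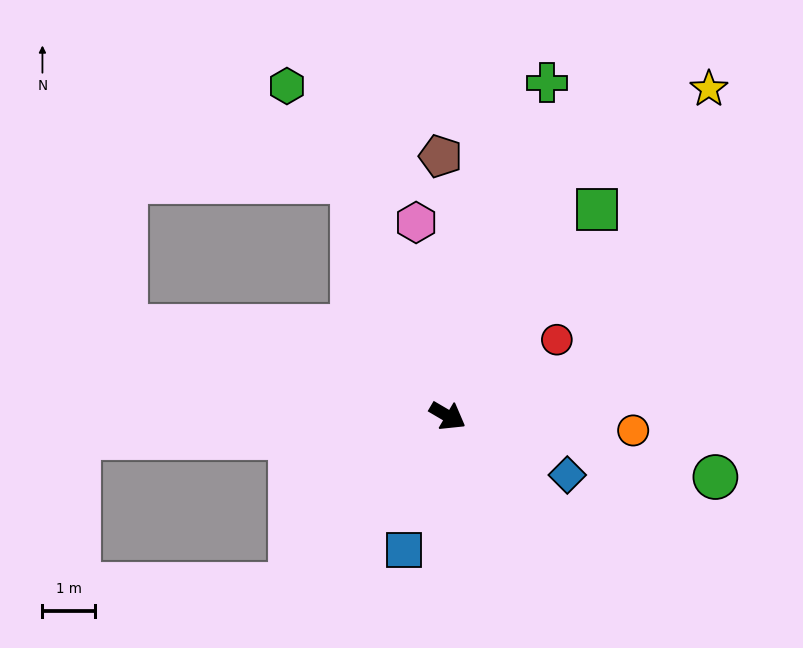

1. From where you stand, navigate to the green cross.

turn left 104°, forward 6.6 m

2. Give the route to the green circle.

turn left 18°, forward 5.2 m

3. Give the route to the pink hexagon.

turn left 130°, forward 3.7 m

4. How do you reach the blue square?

turn right 78°, forward 2.7 m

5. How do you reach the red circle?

turn left 65°, forward 2.5 m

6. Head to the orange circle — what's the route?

turn left 26°, forward 3.5 m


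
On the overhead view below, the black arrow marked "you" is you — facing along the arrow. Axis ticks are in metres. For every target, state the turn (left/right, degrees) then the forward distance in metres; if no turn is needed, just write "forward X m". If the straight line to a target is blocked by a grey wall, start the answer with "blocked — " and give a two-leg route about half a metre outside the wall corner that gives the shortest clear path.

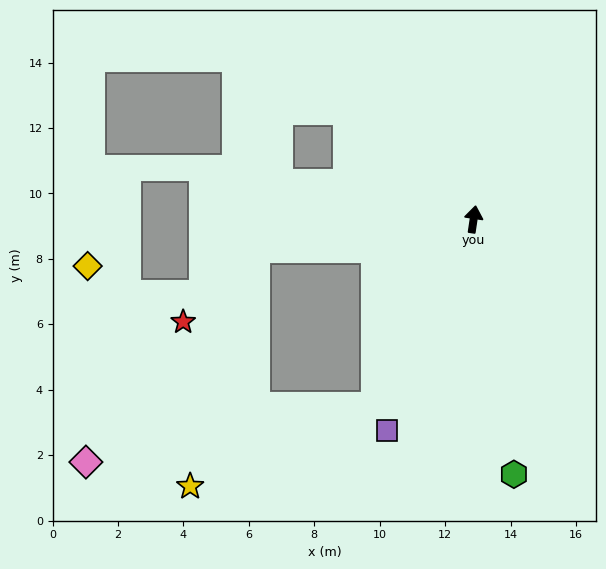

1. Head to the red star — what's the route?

blocked — turn left 106°, forward 6.7 m, then turn left 37°, forward 3.2 m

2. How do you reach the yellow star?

blocked — turn left 161°, forward 6.4 m, then turn right 39°, forward 6.2 m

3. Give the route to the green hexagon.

turn right 163°, forward 7.9 m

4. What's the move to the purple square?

turn left 166°, forward 7.0 m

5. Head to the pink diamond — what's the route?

blocked — turn left 161°, forward 6.4 m, then turn right 51°, forward 9.0 m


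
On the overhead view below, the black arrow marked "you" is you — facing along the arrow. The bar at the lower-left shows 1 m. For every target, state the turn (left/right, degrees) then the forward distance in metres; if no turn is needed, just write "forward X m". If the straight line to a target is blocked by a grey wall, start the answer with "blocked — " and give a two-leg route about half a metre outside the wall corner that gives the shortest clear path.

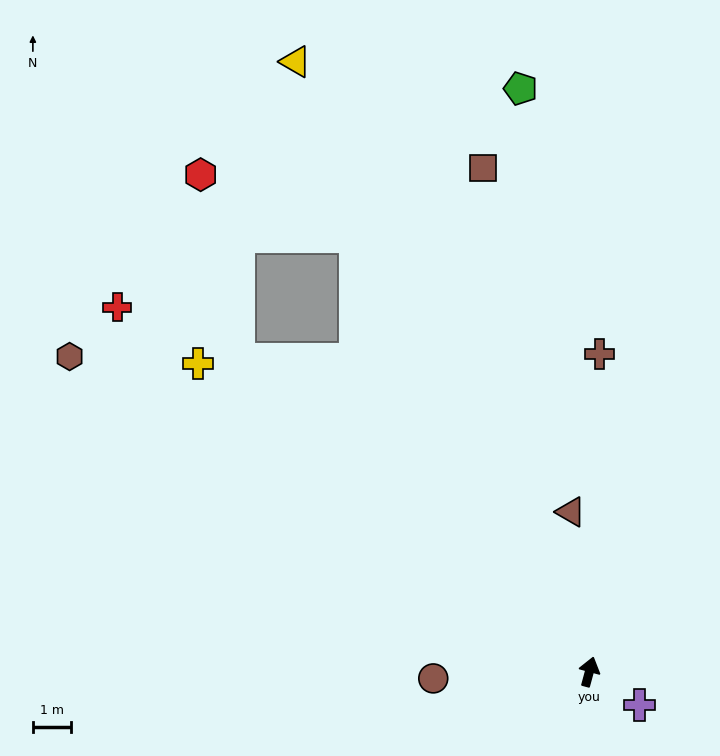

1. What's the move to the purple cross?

turn right 109°, forward 1.6 m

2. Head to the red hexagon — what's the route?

blocked — turn left 63°, forward 12.4 m, then turn right 36°, forward 4.9 m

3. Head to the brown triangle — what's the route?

turn left 22°, forward 4.2 m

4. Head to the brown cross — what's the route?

turn left 13°, forward 8.4 m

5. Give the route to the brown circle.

turn left 108°, forward 4.1 m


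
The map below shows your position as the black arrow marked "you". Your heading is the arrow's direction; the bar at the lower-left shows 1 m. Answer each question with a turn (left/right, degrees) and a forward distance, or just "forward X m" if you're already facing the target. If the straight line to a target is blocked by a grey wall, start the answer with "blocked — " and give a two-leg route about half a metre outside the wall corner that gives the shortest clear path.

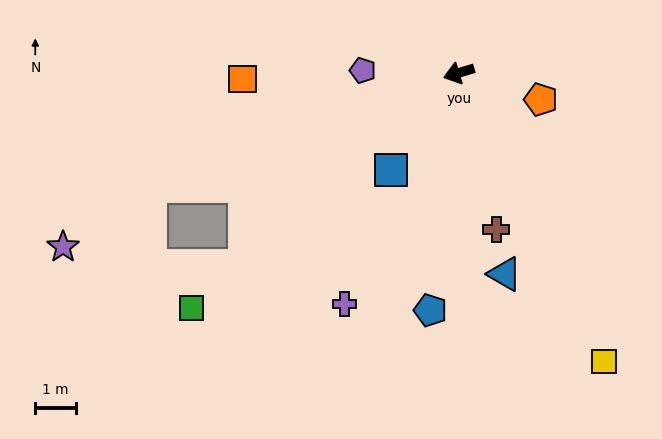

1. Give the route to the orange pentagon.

turn left 145°, forward 2.1 m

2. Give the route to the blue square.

turn left 38°, forward 2.9 m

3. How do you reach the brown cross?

turn left 86°, forward 4.0 m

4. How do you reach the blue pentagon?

turn left 66°, forward 5.9 m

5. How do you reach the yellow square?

turn left 100°, forward 8.0 m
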